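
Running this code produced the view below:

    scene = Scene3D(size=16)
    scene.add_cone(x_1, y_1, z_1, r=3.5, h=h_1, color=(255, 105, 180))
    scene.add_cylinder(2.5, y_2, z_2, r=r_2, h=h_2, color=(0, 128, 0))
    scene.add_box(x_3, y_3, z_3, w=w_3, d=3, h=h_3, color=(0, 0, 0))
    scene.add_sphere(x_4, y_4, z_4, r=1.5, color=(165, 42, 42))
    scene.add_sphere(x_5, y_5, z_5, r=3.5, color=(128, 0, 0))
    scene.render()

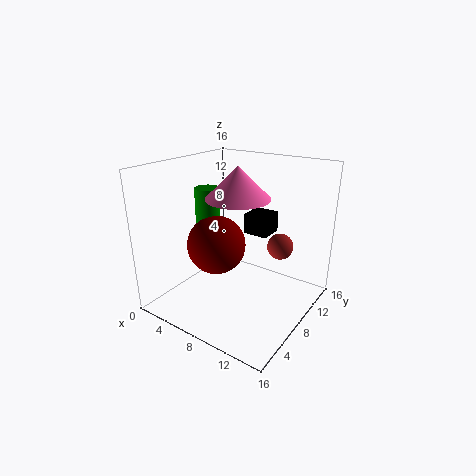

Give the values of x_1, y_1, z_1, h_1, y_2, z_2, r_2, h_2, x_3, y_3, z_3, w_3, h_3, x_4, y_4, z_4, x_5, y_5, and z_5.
x_1 = 8
y_1 = 8
z_1 = 12.5
h_1 = 3.5
y_2 = 9.5
z_2 = 6.5
r_2 = 1.5
h_2 = 6
x_3 = 6.5
y_3 = 11.5
z_3 = 7
w_3 = 3
h_3 = 2.5
x_4 = 11.5
y_4 = 11.5
z_4 = 6.5
x_5 = 4.5
y_5 = 8.5
z_5 = 6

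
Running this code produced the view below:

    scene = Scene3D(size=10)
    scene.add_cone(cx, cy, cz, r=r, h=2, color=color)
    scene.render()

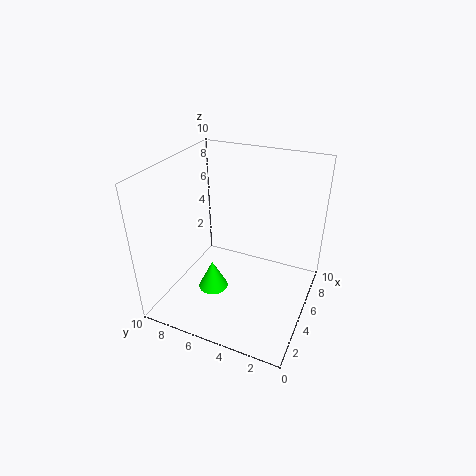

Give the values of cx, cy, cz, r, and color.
cx = 3, cy = 6, cz = 2, r = 1, color = 'lime'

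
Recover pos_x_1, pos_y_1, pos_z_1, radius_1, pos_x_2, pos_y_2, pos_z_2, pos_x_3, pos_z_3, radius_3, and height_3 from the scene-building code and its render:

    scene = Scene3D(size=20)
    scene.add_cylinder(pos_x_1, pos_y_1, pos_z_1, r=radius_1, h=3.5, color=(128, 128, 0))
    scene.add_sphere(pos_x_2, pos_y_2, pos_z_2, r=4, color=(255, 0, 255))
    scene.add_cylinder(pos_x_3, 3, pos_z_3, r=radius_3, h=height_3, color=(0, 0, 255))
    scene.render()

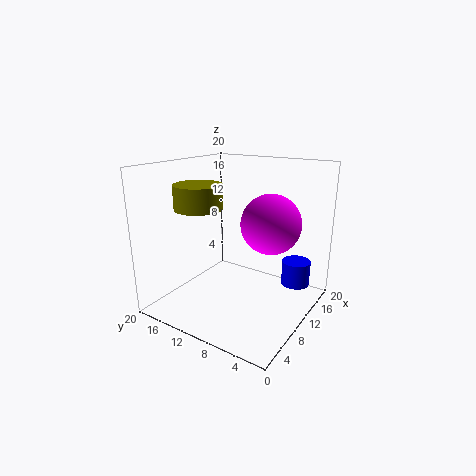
pos_x_1 = 9
pos_y_1 = 16
pos_z_1 = 13.5
radius_1 = 3.5
pos_x_2 = 11
pos_y_2 = 5.5
pos_z_2 = 12.5
pos_x_3 = 14.5
pos_z_3 = 3
radius_3 = 2
height_3 = 3.5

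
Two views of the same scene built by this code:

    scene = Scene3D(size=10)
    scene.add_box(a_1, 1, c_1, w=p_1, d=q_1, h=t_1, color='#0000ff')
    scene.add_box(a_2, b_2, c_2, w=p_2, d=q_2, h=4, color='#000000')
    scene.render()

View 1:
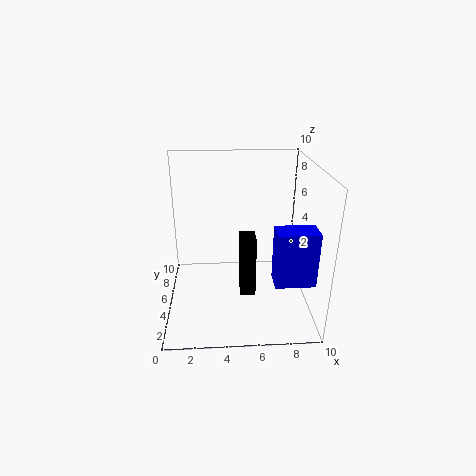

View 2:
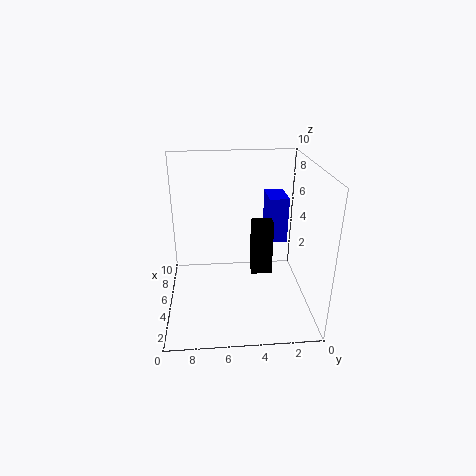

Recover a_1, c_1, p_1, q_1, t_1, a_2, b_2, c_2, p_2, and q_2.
a_1 = 7; c_1 = 3.5; p_1 = 2.5; q_1 = 1.5; t_1 = 3.5; a_2 = 5; b_2 = 2.5; c_2 = 2; p_2 = 1; q_2 = 1.5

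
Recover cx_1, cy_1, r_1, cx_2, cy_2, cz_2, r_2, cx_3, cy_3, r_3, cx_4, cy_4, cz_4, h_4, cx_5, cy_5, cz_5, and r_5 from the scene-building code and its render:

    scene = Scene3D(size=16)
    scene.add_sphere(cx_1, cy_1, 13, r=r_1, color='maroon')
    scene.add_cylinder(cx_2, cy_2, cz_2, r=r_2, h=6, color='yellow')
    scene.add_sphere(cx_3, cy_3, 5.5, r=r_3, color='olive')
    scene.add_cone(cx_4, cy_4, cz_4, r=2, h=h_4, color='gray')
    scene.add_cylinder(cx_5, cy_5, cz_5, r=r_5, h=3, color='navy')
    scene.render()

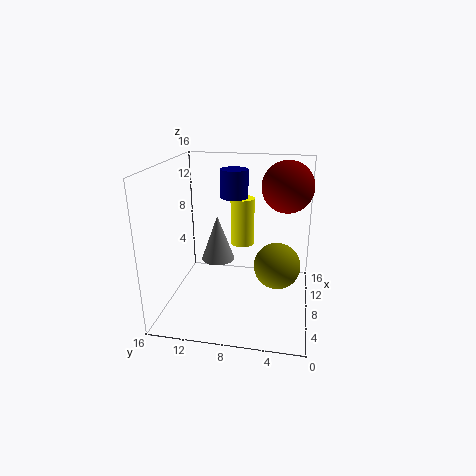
cx_1 = 12; cy_1 = 3; r_1 = 3; cx_2 = 13.5; cy_2 = 8.5; cz_2 = 5; r_2 = 1.5; cx_3 = 7; cy_3 = 3.5; r_3 = 2.5; cx_4 = 10.5; cy_4 = 11; cz_4 = 4; h_4 = 5.5; cx_5 = 8.5; cy_5 = 8.5; cz_5 = 12.5; r_5 = 1.5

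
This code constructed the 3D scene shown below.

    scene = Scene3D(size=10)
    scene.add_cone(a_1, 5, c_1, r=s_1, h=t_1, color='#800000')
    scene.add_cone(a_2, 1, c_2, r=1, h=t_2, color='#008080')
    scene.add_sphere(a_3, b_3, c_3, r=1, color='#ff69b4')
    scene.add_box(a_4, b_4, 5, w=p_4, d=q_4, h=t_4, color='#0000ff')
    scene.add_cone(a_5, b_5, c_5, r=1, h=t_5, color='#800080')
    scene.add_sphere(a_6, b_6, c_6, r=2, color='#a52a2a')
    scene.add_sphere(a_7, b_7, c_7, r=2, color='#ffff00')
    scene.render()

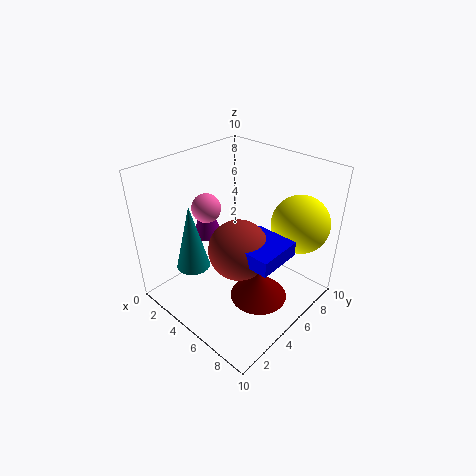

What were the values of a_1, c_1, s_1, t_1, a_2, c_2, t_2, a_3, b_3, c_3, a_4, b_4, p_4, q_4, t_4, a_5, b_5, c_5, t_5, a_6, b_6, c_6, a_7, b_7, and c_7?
a_1 = 7; c_1 = 1; s_1 = 2; t_1 = 2; a_2 = 5; c_2 = 5; t_2 = 4; a_3 = 3; b_3 = 4; c_3 = 7; a_4 = 6; b_4 = 3; p_4 = 3; q_4 = 3; t_4 = 1; a_5 = 3; b_5 = 4; c_5 = 5; t_5 = 3; a_6 = 6; b_6 = 4; c_6 = 5; a_7 = 8; b_7 = 8; c_7 = 6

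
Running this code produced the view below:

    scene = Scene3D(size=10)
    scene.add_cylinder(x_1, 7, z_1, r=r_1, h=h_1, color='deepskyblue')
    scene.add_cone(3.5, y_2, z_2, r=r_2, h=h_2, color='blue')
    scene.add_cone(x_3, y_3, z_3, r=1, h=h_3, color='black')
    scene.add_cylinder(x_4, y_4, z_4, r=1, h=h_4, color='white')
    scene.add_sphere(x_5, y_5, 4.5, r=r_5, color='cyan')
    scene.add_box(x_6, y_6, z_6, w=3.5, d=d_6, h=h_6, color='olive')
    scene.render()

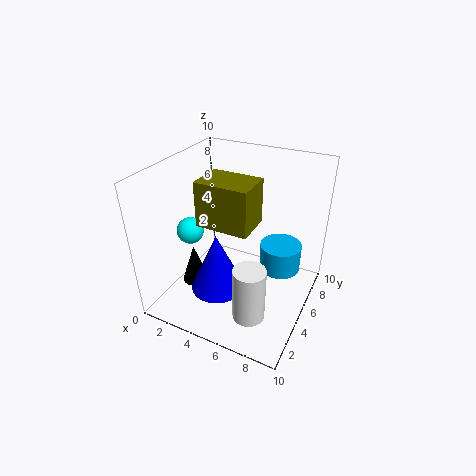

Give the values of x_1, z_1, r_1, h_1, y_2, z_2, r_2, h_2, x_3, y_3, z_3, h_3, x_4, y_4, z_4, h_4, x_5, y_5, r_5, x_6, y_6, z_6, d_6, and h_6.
x_1 = 7.5
z_1 = 2
r_1 = 1.5
h_1 = 2
y_2 = 4.5
z_2 = 0.5
r_2 = 2
h_2 = 4.5
x_3 = 1.5
y_3 = 4.5
z_3 = 0.5
h_3 = 3
x_4 = 7.5
y_4 = 1.5
z_4 = 2
h_4 = 3.5
x_5 = 1
y_5 = 5
r_5 = 1
x_6 = 3
y_6 = 3
z_6 = 6.5
d_6 = 2.5
h_6 = 3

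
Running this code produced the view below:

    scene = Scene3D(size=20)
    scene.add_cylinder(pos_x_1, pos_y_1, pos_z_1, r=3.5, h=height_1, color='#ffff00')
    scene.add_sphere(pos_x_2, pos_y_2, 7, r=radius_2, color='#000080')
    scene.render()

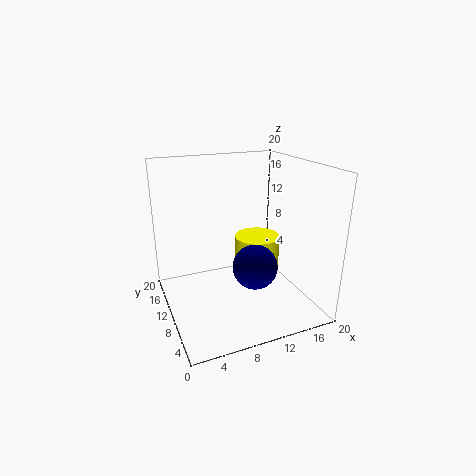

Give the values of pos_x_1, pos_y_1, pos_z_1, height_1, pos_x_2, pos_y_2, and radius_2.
pos_x_1 = 15; pos_y_1 = 14; pos_z_1 = 2.5; height_1 = 5.5; pos_x_2 = 11; pos_y_2 = 6.5; radius_2 = 3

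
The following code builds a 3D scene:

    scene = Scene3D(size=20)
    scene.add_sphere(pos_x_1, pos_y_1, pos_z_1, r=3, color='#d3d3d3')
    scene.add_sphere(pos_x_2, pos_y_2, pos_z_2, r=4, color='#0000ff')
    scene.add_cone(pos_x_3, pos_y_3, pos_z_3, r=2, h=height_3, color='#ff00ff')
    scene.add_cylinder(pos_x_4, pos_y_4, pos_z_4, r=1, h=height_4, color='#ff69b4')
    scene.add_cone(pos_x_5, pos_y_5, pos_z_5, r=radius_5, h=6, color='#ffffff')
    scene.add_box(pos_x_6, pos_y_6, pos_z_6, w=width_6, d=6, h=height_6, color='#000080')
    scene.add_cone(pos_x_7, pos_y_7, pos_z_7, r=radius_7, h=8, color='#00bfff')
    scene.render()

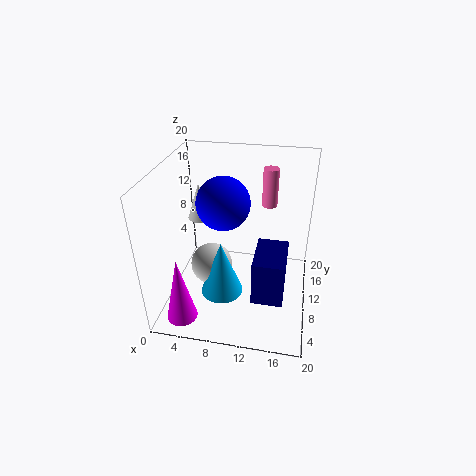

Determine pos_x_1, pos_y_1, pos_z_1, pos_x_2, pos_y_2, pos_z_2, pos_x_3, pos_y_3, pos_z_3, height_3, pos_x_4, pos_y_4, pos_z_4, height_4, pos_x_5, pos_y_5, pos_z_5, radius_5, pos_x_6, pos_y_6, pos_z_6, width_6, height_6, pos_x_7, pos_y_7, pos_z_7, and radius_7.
pos_x_1 = 6
pos_y_1 = 10
pos_z_1 = 5
pos_x_2 = 7
pos_y_2 = 14
pos_z_2 = 13
pos_x_3 = 4
pos_y_3 = 2
pos_z_3 = 2
height_3 = 9
pos_x_4 = 14
pos_y_4 = 11
pos_z_4 = 15
height_4 = 5
pos_x_5 = 2
pos_y_5 = 18
pos_z_5 = 8
radius_5 = 2
pos_x_6 = 13
pos_y_6 = 3
pos_z_6 = 5
width_6 = 4
height_6 = 6
pos_x_7 = 8
pos_y_7 = 8
pos_z_7 = 2
radius_7 = 3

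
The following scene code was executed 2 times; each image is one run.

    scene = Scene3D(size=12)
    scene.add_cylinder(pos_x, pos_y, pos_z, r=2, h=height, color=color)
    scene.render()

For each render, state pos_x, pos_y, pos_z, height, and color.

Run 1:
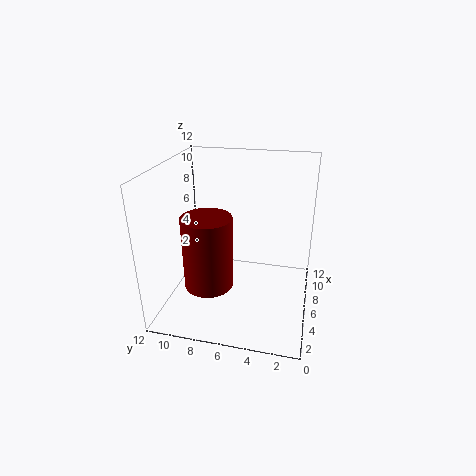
pos_x = 4, pos_y = 8, pos_z = 2.5, height = 6, color = 'maroon'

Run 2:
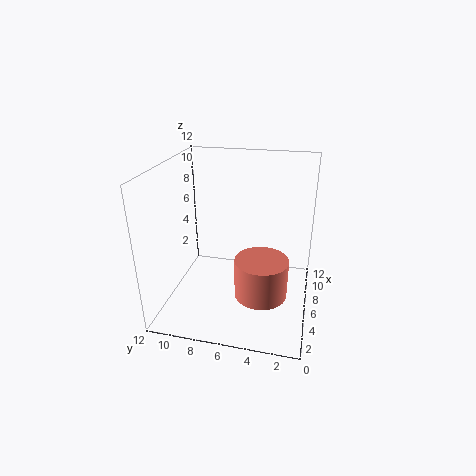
pos_x = 3, pos_y = 3.5, pos_z = 3, height = 3, color = 'salmon'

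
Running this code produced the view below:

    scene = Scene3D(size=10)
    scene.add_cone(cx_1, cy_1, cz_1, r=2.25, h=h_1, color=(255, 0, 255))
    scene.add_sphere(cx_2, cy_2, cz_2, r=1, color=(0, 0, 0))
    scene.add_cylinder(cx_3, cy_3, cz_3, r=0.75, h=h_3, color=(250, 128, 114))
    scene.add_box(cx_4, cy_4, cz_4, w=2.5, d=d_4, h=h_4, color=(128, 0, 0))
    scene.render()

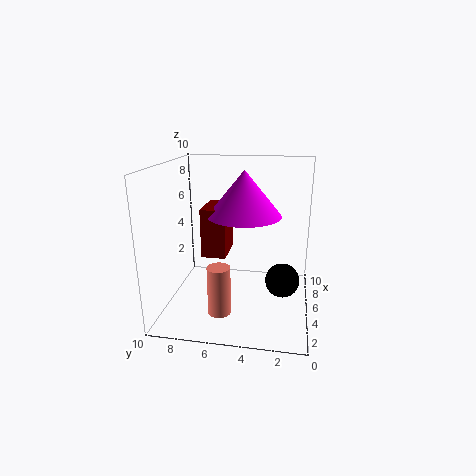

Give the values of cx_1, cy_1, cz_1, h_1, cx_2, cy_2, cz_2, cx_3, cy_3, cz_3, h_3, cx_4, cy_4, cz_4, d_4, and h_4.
cx_1 = 3
cy_1 = 4.25
cz_1 = 7.25
h_1 = 2.75
cx_2 = 1.75
cy_2 = 1.75
cz_2 = 3.75
cx_3 = 2.25
cy_3 = 5.75
cz_3 = 0.75
h_3 = 3.25
cx_4 = 2
cy_4 = 5.25
cz_4 = 4.75
d_4 = 1.5
h_4 = 3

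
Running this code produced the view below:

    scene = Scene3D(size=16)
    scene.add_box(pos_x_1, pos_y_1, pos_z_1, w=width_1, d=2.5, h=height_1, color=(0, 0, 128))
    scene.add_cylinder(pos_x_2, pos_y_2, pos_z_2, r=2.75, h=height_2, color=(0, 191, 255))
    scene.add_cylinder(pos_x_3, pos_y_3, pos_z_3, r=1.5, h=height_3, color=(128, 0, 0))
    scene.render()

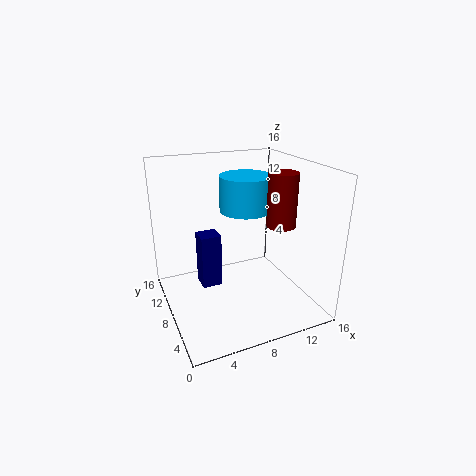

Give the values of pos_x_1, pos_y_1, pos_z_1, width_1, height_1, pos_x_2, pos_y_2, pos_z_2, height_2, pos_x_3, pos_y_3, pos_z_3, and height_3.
pos_x_1 = 4.75; pos_y_1 = 11.25; pos_z_1 = 0.25; width_1 = 2.5; height_1 = 6.75; pos_x_2 = 8.75; pos_y_2 = 7.75; pos_z_2 = 11.25; height_2 = 3.75; pos_x_3 = 11.25; pos_y_3 = 4.5; pos_z_3 = 10.25; height_3 = 5.5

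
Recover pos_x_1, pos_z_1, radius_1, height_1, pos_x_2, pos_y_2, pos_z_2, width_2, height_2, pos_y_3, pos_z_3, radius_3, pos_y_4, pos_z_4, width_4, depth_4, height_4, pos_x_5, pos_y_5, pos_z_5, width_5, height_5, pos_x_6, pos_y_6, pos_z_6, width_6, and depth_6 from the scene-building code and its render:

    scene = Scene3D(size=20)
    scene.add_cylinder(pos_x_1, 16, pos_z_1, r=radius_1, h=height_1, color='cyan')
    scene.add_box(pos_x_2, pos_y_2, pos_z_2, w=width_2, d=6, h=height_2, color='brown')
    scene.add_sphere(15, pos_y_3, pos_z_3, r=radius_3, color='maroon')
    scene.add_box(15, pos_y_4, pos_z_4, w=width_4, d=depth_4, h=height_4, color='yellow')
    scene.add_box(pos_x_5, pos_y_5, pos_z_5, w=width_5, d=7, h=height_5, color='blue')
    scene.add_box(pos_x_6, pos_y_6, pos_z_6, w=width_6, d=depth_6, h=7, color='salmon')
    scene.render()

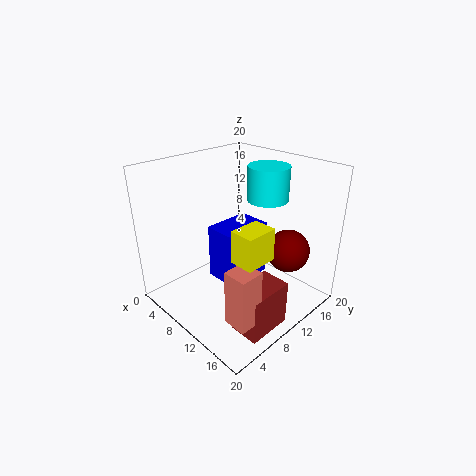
pos_x_1 = 10
pos_z_1 = 14
radius_1 = 3
height_1 = 5
pos_x_2 = 15
pos_y_2 = 4
pos_z_2 = 1
width_2 = 4
height_2 = 6
pos_y_3 = 15
pos_z_3 = 8
radius_3 = 3
pos_y_4 = 4
pos_z_4 = 11
width_4 = 3
depth_4 = 4
height_4 = 4
pos_x_5 = 6
pos_y_5 = 8
pos_z_5 = 3
width_5 = 5
height_5 = 8
pos_x_6 = 16
pos_y_6 = 2
pos_z_6 = 4
width_6 = 3
depth_6 = 3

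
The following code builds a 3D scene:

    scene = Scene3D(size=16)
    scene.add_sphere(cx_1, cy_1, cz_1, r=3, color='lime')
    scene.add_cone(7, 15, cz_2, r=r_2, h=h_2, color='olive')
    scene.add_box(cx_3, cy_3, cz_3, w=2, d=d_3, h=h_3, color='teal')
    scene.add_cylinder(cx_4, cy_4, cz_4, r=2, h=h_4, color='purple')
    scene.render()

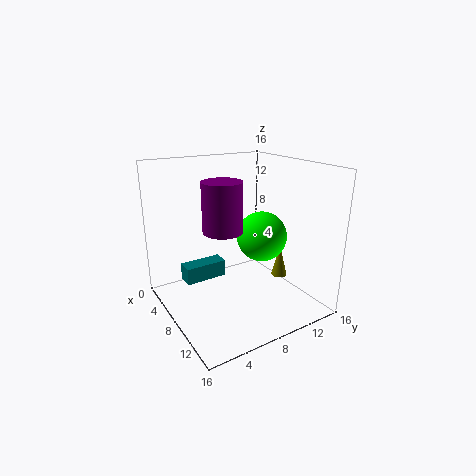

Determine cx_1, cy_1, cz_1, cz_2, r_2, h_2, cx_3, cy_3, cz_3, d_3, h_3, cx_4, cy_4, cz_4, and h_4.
cx_1 = 7, cy_1 = 12, cz_1 = 7, cz_2 = 1, r_2 = 1, h_2 = 4, cx_3 = 3, cy_3 = 3, cz_3 = 2, d_3 = 5, h_3 = 2, cx_4 = 10, cy_4 = 5, cz_4 = 10, h_4 = 5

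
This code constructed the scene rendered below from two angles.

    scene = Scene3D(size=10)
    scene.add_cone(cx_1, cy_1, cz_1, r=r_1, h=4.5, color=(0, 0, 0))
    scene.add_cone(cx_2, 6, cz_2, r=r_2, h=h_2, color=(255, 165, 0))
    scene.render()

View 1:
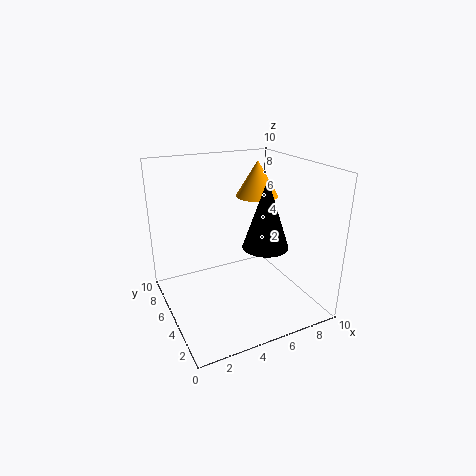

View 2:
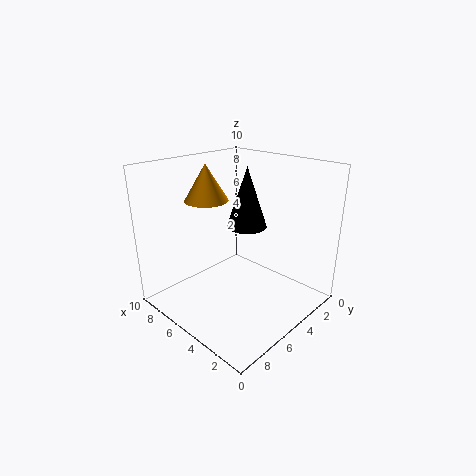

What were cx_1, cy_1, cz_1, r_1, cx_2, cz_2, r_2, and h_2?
cx_1 = 6
cy_1 = 3
cz_1 = 5
r_1 = 1.5
cx_2 = 7
cz_2 = 7.5
r_2 = 1.5
h_2 = 2.5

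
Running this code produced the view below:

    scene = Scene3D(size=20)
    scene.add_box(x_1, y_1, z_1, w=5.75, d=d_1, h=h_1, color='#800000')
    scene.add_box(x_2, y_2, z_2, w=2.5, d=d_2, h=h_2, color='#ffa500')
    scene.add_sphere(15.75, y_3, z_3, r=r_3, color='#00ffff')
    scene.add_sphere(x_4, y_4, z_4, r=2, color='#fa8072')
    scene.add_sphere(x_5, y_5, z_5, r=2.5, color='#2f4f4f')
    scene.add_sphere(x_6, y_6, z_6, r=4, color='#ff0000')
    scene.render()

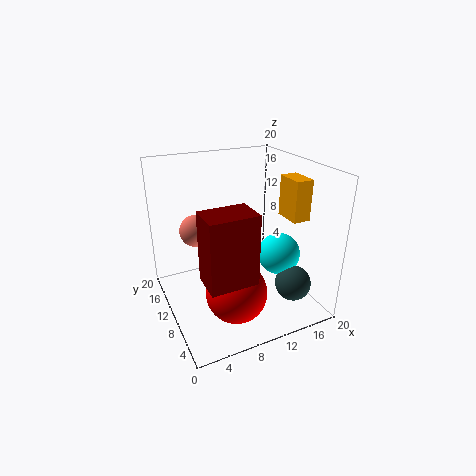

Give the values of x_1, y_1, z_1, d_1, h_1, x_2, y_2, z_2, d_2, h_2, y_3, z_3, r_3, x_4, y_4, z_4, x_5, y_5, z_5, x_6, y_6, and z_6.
x_1 = 2.5; y_1 = 0.75; z_1 = 8.75; d_1 = 4; h_1 = 8.5; x_2 = 16.75; y_2 = 6.5; z_2 = 12.25; d_2 = 4; h_2 = 5.75; y_3 = 8.25; z_3 = 7; r_3 = 3; x_4 = 3.75; y_4 = 9.25; z_4 = 12.75; x_5 = 16.25; y_5 = 5; z_5 = 3.75; x_6 = 7.5; y_6 = 5.25; z_6 = 4.75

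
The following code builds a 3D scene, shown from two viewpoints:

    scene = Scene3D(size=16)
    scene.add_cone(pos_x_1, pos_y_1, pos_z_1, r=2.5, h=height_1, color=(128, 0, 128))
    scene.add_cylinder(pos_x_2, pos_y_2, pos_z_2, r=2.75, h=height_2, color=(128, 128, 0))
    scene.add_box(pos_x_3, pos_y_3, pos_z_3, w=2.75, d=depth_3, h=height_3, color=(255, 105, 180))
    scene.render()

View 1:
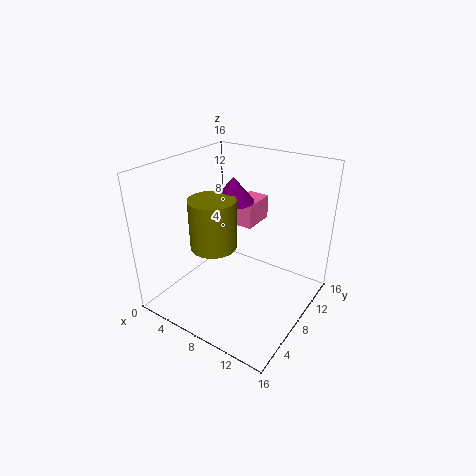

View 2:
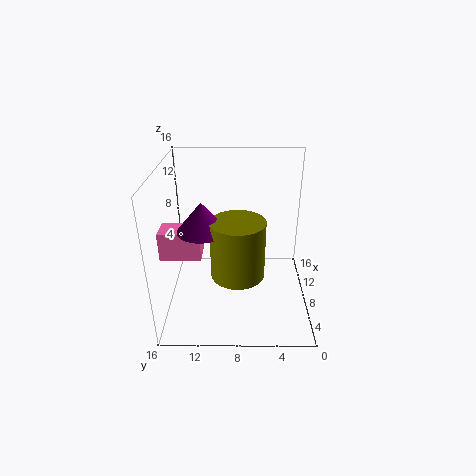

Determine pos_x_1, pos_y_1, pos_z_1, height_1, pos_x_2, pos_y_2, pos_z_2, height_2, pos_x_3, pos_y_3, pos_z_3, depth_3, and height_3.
pos_x_1 = 5; pos_y_1 = 11.5; pos_z_1 = 10.5; height_1 = 3; pos_x_2 = 4.5; pos_y_2 = 8; pos_z_2 = 5.75; height_2 = 6; pos_x_3 = 4.5; pos_y_3 = 11.75; pos_z_3 = 7.25; depth_3 = 4.25; height_3 = 3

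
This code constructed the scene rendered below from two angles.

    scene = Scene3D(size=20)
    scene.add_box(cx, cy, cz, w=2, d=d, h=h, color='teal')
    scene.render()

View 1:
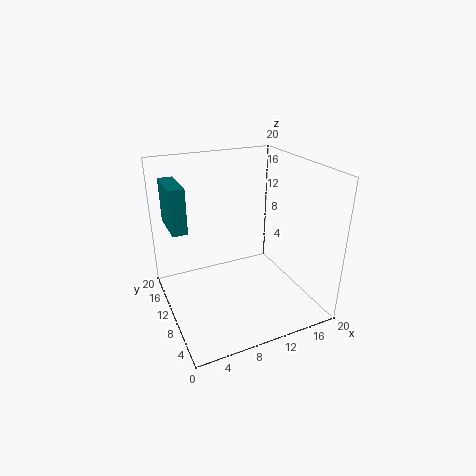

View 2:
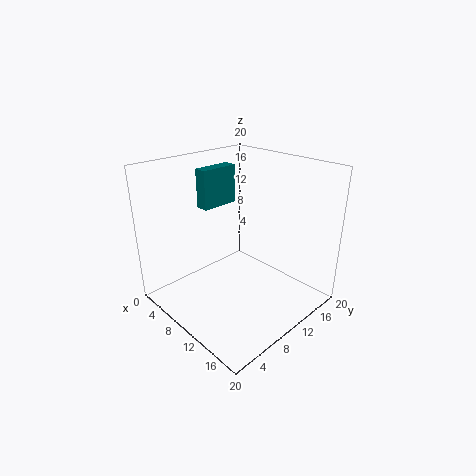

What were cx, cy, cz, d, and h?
cx = 1, cy = 10, cz = 12, d = 6, h = 6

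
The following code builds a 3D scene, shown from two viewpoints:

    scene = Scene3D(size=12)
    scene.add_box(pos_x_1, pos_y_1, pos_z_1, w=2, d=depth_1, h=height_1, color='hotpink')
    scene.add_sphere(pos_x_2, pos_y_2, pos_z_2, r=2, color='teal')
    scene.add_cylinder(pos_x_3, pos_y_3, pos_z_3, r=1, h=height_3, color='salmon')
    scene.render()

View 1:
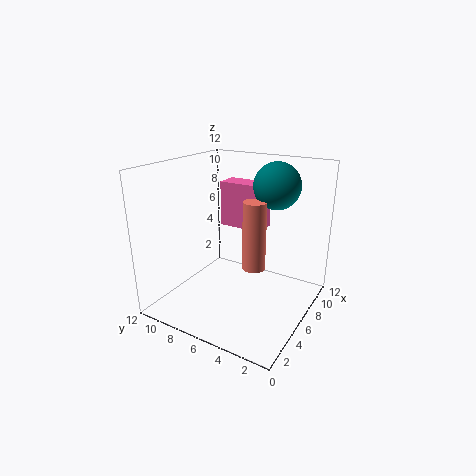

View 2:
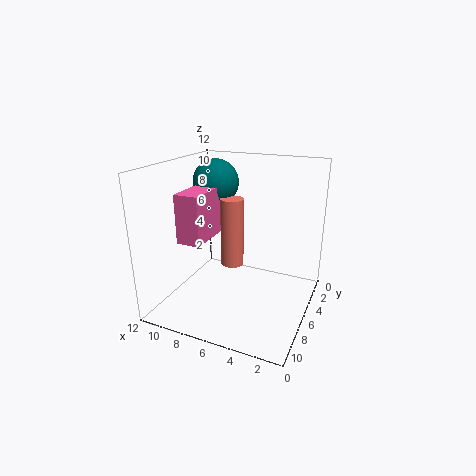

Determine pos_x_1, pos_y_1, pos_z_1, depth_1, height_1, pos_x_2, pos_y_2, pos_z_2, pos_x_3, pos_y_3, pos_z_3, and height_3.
pos_x_1 = 8; pos_y_1 = 5; pos_z_1 = 6; depth_1 = 4; height_1 = 4; pos_x_2 = 9; pos_y_2 = 4; pos_z_2 = 10; pos_x_3 = 7; pos_y_3 = 5; pos_z_3 = 3; height_3 = 6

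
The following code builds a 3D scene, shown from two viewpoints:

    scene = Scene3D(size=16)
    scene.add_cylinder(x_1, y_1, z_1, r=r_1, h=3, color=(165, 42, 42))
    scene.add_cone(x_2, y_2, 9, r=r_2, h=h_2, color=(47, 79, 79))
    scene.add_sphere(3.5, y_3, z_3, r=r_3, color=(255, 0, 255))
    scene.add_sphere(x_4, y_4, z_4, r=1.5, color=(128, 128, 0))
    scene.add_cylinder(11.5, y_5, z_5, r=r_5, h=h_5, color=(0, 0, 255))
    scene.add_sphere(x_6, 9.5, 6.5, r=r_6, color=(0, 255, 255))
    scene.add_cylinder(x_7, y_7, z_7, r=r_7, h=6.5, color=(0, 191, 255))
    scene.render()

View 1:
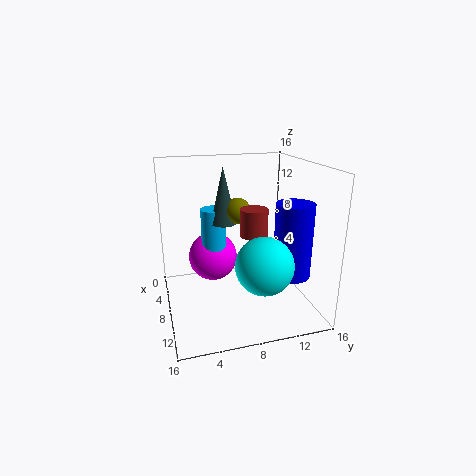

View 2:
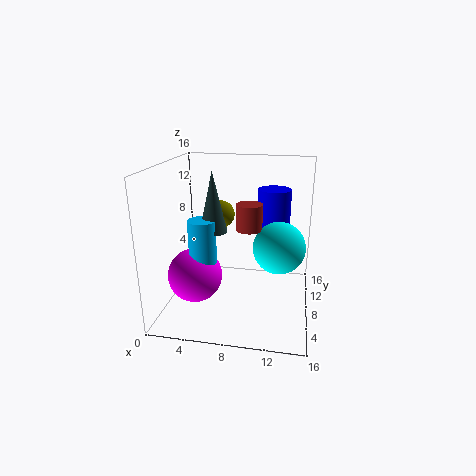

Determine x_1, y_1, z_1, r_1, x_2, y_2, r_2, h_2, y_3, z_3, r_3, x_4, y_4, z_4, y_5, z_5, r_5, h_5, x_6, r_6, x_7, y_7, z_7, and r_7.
x_1 = 9
y_1 = 9.5
z_1 = 8.5
r_1 = 1.5
x_2 = 5.5
y_2 = 7
r_2 = 1.5
h_2 = 6.5
y_3 = 6
z_3 = 4
r_3 = 3
x_4 = 6
y_4 = 8.5
z_4 = 10.5
y_5 = 13
z_5 = 4.5
r_5 = 2
h_5 = 8
x_6 = 12.5
r_6 = 3
x_7 = 4.5
y_7 = 6
z_7 = 4
r_7 = 1.5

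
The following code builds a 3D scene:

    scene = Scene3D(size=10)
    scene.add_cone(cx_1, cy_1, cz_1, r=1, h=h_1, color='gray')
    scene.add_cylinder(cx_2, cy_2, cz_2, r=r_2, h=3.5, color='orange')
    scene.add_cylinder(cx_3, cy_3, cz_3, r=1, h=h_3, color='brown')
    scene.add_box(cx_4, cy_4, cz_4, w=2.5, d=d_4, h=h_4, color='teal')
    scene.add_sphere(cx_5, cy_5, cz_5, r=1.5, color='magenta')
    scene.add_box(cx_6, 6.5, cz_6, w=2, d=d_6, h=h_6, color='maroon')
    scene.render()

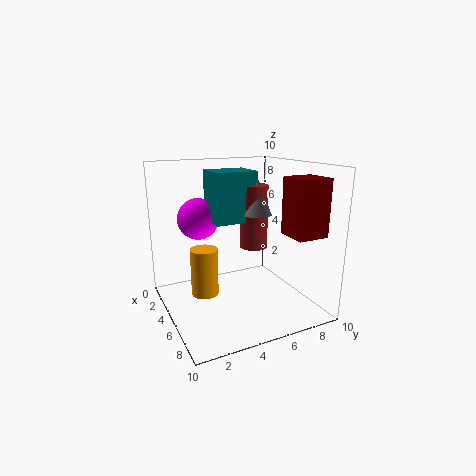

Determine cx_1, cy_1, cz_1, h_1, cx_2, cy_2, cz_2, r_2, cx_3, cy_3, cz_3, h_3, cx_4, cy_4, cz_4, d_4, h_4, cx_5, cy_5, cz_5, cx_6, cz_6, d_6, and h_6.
cx_1 = 5
cy_1 = 6.5
cz_1 = 6.5
h_1 = 2.5
cx_2 = 3.5
cy_2 = 3
cz_2 = 0.5
r_2 = 1
cx_3 = 4.5
cy_3 = 6.5
cz_3 = 4
h_3 = 4.5
cx_4 = 2.5
cy_4 = 3.5
cz_4 = 6
d_4 = 3
h_4 = 3.5
cx_5 = 2.5
cy_5 = 3
cz_5 = 6
cx_6 = 8
cz_6 = 6
d_6 = 2
h_6 = 3.5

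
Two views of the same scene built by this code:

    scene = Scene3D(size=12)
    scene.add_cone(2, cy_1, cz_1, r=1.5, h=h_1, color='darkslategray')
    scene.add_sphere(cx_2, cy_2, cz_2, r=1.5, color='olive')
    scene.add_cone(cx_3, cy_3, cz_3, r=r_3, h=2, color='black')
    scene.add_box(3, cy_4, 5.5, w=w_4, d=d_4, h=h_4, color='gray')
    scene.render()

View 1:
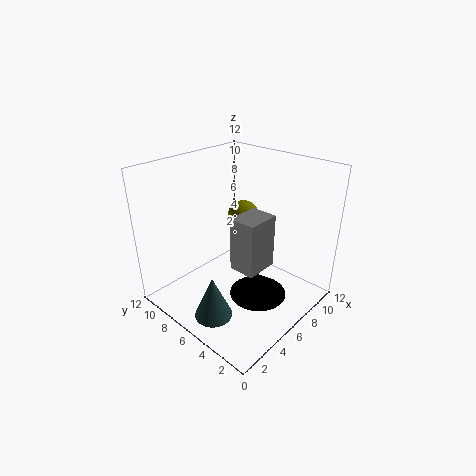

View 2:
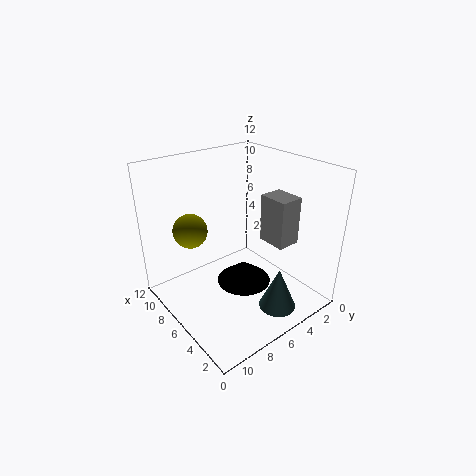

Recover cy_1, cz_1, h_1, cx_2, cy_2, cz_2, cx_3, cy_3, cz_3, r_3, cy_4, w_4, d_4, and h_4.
cy_1 = 5
cz_1 = 1
h_1 = 3.5
cx_2 = 9.5
cy_2 = 8.5
cz_2 = 6
cx_3 = 7
cy_3 = 4.5
cz_3 = 0.5
r_3 = 2.5
cy_4 = 2
w_4 = 2.5
d_4 = 2
h_4 = 4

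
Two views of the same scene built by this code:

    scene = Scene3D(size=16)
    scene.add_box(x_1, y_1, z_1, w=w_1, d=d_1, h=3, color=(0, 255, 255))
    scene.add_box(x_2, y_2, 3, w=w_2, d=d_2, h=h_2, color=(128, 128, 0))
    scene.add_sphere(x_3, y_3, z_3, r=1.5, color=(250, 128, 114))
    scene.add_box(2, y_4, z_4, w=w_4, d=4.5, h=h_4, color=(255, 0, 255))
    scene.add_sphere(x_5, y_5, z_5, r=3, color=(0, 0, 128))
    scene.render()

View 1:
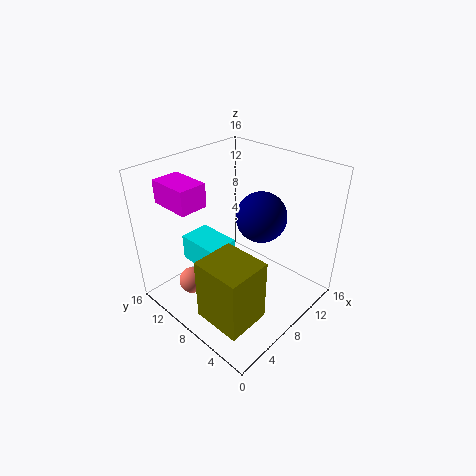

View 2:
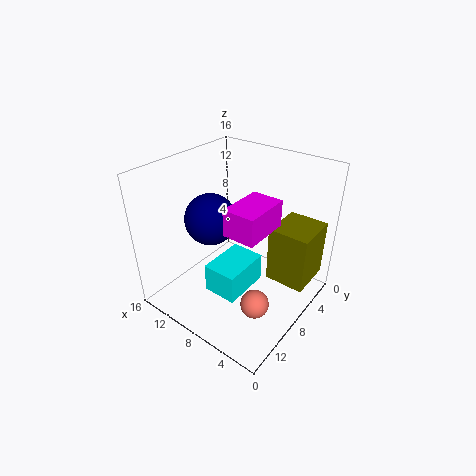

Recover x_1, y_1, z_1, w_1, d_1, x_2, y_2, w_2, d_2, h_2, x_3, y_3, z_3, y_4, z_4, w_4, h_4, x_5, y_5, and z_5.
x_1 = 4.5
y_1 = 8.5
z_1 = 4.5
w_1 = 3.5
d_1 = 5
x_2 = 0.5
y_2 = 1.5
w_2 = 4.5
d_2 = 5
h_2 = 6.5
x_3 = 3.5
y_3 = 11
z_3 = 3
y_4 = 9.5
z_4 = 12.5
w_4 = 3
h_4 = 2.5
x_5 = 12
y_5 = 8
z_5 = 9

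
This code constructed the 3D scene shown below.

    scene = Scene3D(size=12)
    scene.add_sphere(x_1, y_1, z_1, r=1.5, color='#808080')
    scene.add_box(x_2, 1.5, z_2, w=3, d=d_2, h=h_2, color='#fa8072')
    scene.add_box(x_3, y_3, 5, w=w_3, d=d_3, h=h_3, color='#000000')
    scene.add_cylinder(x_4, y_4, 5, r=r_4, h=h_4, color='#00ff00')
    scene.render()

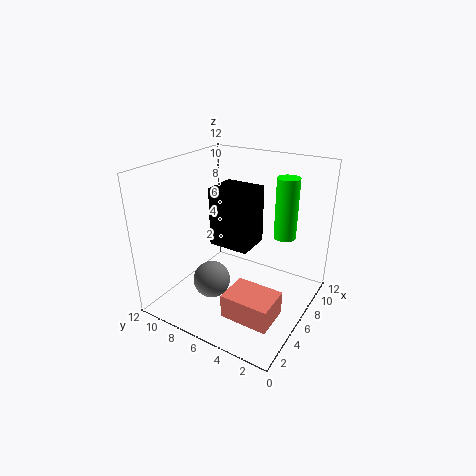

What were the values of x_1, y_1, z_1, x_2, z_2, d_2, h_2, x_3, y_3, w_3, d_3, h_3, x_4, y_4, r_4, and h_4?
x_1 = 3.5
y_1 = 7
z_1 = 3
x_2 = 2.5
z_2 = 0.5
d_2 = 4
h_2 = 2
x_3 = 5.5
y_3 = 5
w_3 = 3
d_3 = 3.5
h_3 = 5
x_4 = 10
y_4 = 3.5
r_4 = 1
h_4 = 5.5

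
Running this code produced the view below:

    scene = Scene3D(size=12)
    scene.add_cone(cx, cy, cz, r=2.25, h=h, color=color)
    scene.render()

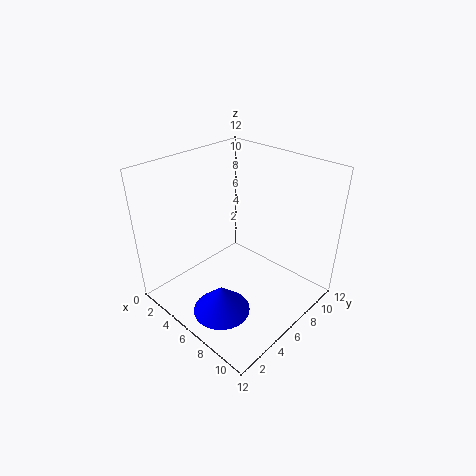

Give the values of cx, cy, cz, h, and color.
cx = 7.5
cy = 2.5
cz = 1.5
h = 2.25
color = 'blue'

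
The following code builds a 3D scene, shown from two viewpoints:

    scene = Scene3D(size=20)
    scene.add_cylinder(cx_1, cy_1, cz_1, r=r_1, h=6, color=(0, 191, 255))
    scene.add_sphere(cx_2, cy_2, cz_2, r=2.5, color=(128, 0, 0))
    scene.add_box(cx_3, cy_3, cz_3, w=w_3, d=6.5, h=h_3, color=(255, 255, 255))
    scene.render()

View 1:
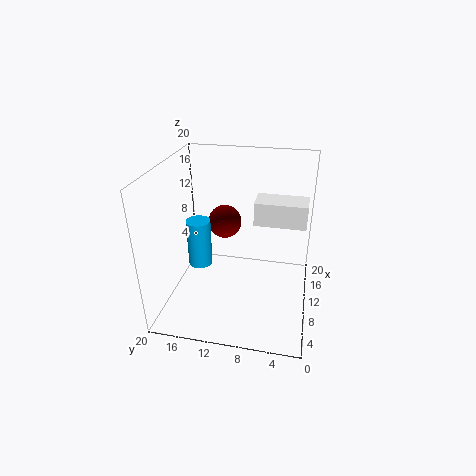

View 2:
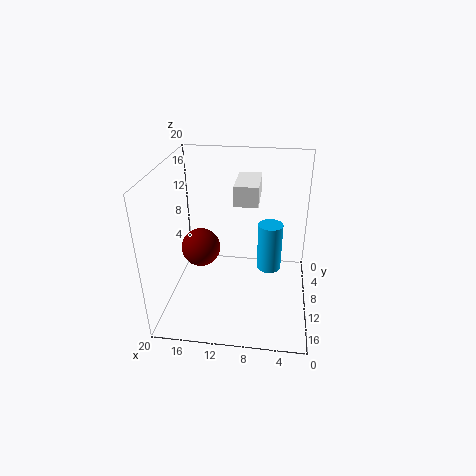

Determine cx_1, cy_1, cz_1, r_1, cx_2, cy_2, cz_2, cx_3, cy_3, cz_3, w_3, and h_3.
cx_1 = 5.5, cy_1 = 14, cz_1 = 8.5, r_1 = 1.5, cx_2 = 14.5, cy_2 = 13, cz_2 = 10, cx_3 = 7.5, cy_3 = 1, cz_3 = 13.5, w_3 = 3.5, h_3 = 3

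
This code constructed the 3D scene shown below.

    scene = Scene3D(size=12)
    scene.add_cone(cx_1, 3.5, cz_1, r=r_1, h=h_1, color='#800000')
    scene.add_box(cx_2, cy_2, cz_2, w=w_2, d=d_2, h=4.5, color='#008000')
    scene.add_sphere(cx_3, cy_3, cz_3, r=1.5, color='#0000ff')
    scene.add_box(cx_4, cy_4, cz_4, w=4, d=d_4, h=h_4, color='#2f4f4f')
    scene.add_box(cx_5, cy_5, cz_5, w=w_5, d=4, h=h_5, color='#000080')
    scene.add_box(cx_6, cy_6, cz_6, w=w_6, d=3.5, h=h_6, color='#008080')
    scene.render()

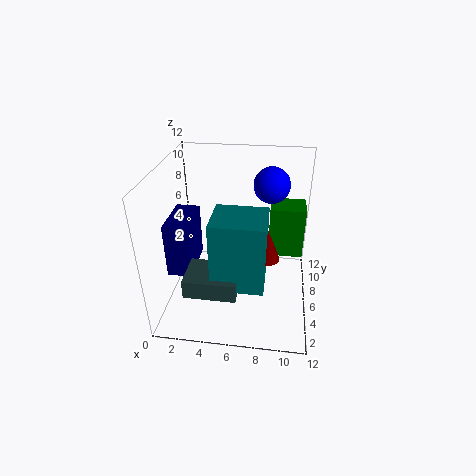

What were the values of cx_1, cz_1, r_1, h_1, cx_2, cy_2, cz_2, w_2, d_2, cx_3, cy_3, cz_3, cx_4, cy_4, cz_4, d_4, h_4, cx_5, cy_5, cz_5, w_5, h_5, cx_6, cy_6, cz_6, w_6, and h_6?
cx_1 = 8.5
cz_1 = 6
r_1 = 1
h_1 = 2.5
cx_2 = 8.5
cy_2 = 7.5
cz_2 = 3.5
w_2 = 3
d_2 = 2.5
cx_3 = 8.5
cy_3 = 8
cz_3 = 10
cx_4 = 2.5
cy_4 = 1
cz_4 = 3.5
d_4 = 3
h_4 = 1.5
cx_5 = 0.5
cy_5 = 3.5
cz_5 = 3.5
w_5 = 2
h_5 = 4.5
cx_6 = 4.5
cy_6 = 1.5
cz_6 = 4
w_6 = 4
h_6 = 5.5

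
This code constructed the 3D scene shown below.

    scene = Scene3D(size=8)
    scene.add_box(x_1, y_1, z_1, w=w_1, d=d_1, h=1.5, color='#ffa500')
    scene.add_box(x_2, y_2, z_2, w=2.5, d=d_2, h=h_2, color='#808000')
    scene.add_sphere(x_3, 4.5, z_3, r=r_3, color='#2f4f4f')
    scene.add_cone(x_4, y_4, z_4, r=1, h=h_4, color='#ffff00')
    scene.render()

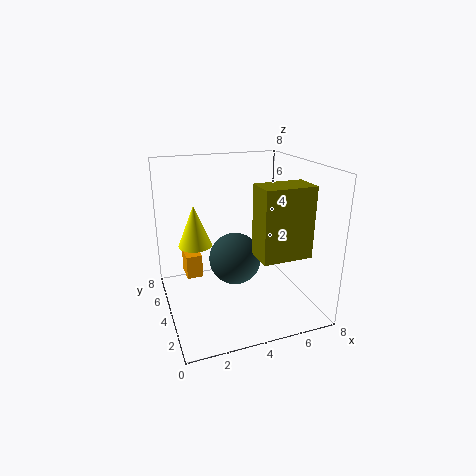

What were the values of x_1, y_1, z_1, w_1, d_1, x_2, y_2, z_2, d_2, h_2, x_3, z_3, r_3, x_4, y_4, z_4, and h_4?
x_1 = 1.5
y_1 = 6.5
z_1 = 0.5
w_1 = 1
d_1 = 1.5
x_2 = 4
y_2 = 0.5
z_2 = 4
d_2 = 1.5
h_2 = 3.5
x_3 = 4
z_3 = 2.5
r_3 = 1.5
x_4 = 2
y_4 = 6
z_4 = 3
h_4 = 2.5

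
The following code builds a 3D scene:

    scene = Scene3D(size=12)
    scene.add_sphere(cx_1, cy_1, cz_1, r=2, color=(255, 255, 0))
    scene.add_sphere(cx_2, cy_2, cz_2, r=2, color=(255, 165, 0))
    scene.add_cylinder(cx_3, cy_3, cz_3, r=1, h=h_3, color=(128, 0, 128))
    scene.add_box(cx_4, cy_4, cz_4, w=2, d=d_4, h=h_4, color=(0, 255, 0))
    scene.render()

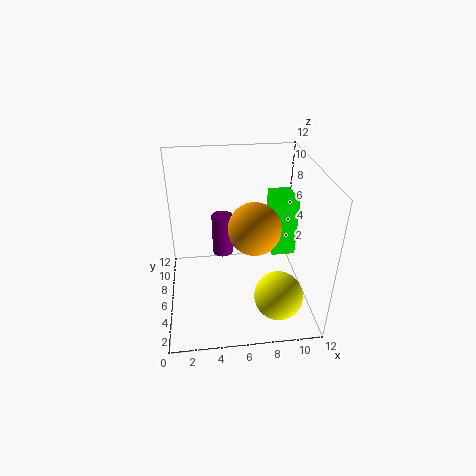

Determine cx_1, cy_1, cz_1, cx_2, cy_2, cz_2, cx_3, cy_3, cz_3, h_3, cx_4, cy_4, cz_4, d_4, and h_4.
cx_1 = 9, cy_1 = 3, cz_1 = 2, cx_2 = 7, cy_2 = 4, cz_2 = 8, cx_3 = 5, cy_3 = 10, cz_3 = 2, h_3 = 4, cx_4 = 9, cy_4 = 6, cz_4 = 4, d_4 = 3, h_4 = 5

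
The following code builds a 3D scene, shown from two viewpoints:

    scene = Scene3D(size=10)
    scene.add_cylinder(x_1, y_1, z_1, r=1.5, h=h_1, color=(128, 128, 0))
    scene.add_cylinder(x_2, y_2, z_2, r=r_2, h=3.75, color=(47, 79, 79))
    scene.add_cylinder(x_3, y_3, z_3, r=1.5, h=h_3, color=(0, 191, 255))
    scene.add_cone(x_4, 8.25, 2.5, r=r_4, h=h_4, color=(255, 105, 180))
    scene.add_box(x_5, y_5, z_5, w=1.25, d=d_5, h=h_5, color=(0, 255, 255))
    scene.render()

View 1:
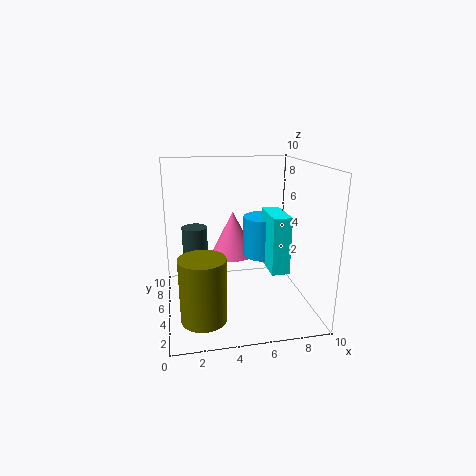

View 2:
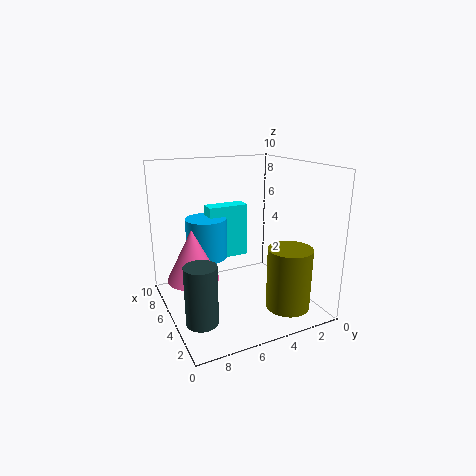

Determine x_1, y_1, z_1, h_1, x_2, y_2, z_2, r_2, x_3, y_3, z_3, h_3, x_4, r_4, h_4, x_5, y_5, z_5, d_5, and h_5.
x_1 = 2.25
y_1 = 2.5
z_1 = 0.5
h_1 = 4.25
x_2 = 2.25
y_2 = 8.75
z_2 = 1
r_2 = 1
x_3 = 7.25
y_3 = 6.5
z_3 = 3
h_3 = 3
x_4 = 5.25
r_4 = 1.75
h_4 = 3.5
x_5 = 7
y_5 = 3.25
z_5 = 2.75
d_5 = 3
h_5 = 4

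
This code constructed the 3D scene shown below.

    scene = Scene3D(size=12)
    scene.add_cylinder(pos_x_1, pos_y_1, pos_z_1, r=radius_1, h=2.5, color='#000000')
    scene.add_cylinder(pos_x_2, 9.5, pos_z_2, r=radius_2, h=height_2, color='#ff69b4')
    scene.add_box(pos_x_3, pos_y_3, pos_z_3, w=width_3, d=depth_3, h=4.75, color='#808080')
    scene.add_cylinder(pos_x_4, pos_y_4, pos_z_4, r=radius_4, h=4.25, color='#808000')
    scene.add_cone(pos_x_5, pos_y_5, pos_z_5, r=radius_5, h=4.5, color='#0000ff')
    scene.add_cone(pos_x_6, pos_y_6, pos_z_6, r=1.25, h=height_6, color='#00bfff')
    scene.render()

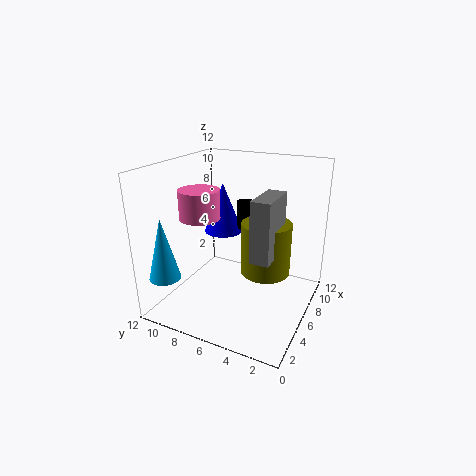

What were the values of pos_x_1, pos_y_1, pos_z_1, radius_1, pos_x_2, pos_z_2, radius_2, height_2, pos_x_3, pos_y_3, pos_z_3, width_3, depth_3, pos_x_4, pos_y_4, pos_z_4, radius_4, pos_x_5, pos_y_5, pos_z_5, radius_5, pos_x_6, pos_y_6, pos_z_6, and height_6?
pos_x_1 = 9, pos_y_1 = 6.75, pos_z_1 = 5.75, radius_1 = 0.75, pos_x_2 = 5.75, pos_z_2 = 7.25, radius_2 = 1.75, height_2 = 2.5, pos_x_3 = 3.25, pos_y_3 = 2.25, pos_z_3 = 5.5, width_3 = 3.5, depth_3 = 1.5, pos_x_4 = 6, pos_y_4 = 3.5, pos_z_4 = 3.5, radius_4 = 2, pos_x_5 = 8.5, pos_y_5 = 8.75, pos_z_5 = 5.25, radius_5 = 1.75, pos_x_6 = 1.5, pos_y_6 = 10.25, pos_z_6 = 3.5, height_6 = 5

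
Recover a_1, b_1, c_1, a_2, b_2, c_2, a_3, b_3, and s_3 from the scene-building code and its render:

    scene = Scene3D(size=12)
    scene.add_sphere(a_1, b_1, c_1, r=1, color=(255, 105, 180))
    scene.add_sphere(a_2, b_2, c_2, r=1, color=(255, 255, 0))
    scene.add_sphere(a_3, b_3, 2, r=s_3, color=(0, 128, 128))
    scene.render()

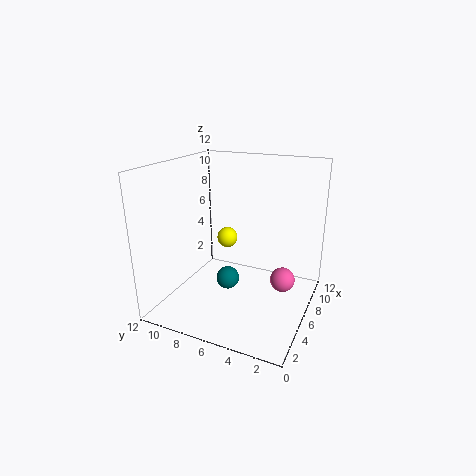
a_1 = 6, b_1 = 2, c_1 = 3, a_2 = 10, b_2 = 9, c_2 = 4, a_3 = 6, b_3 = 7, s_3 = 1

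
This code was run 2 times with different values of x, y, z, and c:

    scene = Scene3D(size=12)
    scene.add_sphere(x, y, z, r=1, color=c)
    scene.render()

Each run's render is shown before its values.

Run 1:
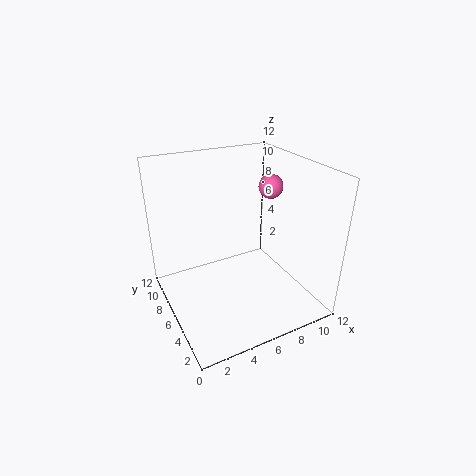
x = 9
y = 6
z = 10
c = 'hotpink'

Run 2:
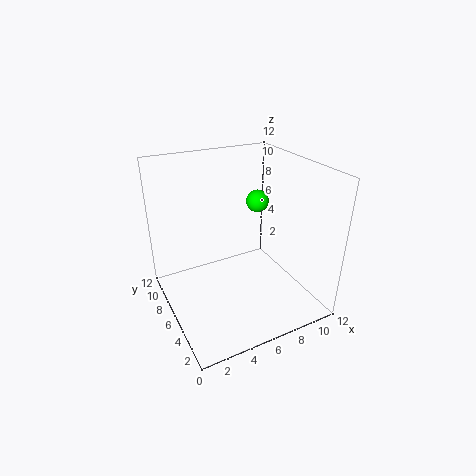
x = 9
y = 8
z = 8
c = 'lime'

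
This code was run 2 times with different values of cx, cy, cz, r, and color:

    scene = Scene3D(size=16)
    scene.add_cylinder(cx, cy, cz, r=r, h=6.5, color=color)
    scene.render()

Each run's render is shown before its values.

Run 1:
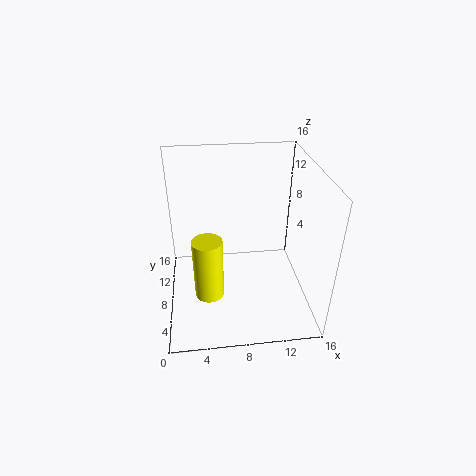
cx = 4.5; cy = 4; cz = 4; r = 1.5; color = 'yellow'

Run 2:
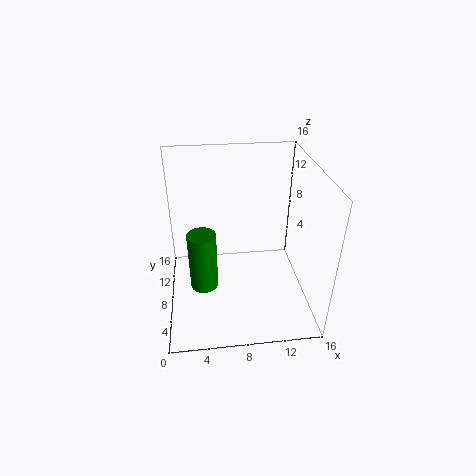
cx = 4; cy = 6; cz = 3.5; r = 1.5; color = 'green'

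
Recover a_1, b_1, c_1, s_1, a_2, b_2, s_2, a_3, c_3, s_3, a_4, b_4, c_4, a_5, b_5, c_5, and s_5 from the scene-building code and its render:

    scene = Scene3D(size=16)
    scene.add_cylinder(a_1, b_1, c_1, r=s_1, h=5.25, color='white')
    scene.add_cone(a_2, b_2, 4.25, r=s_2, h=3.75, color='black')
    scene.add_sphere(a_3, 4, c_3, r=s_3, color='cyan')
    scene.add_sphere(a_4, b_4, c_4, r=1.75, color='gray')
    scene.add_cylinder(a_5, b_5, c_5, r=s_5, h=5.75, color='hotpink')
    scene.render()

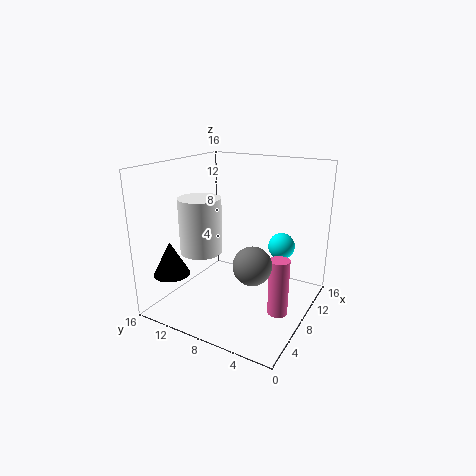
a_1 = 2.25; b_1 = 8.75; c_1 = 8.5; s_1 = 2; a_2 = 3.25; b_2 = 13.75; s_2 = 2; a_3 = 11; c_3 = 6.75; s_3 = 1.5; a_4 = 2.25; b_4 = 3.25; c_4 = 8.25; a_5 = 5; b_5 = 1.75; c_5 = 2.25; s_5 = 1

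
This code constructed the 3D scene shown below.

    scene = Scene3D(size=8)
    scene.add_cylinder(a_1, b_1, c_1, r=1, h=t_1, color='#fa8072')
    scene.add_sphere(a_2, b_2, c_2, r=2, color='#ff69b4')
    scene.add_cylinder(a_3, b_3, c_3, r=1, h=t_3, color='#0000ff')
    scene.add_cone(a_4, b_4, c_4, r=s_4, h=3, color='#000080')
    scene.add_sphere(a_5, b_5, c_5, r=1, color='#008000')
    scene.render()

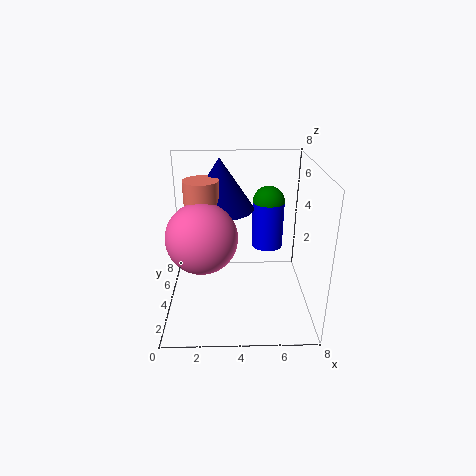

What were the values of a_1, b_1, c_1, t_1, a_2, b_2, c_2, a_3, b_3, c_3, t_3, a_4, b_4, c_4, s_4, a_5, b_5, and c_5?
a_1 = 2; b_1 = 5; c_1 = 3; t_1 = 4; a_2 = 2; b_2 = 4; c_2 = 4; a_3 = 6; b_3 = 7; c_3 = 2; t_3 = 3; a_4 = 3; b_4 = 6; c_4 = 5; s_4 = 2; a_5 = 6; b_5 = 7; c_5 = 5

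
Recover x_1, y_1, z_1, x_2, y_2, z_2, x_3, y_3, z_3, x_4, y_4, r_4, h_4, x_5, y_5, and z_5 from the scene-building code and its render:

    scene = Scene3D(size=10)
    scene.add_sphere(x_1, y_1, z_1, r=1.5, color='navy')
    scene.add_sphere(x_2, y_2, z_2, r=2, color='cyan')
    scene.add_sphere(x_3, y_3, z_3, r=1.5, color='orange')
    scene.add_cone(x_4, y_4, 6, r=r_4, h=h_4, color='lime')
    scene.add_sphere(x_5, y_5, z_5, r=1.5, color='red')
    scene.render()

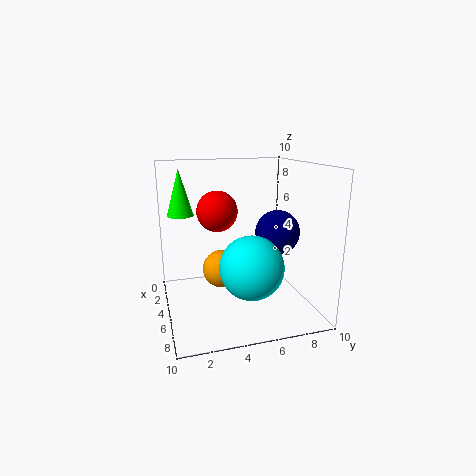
x_1 = 6, y_1 = 7.5, z_1 = 5.5, x_2 = 8, y_2 = 5, z_2 = 4, x_3 = 2, y_3 = 4.5, z_3 = 1.5, x_4 = 1.5, y_4 = 1.5, r_4 = 1, h_4 = 3.5, x_5 = 3, y_5 = 4, z_5 = 6.5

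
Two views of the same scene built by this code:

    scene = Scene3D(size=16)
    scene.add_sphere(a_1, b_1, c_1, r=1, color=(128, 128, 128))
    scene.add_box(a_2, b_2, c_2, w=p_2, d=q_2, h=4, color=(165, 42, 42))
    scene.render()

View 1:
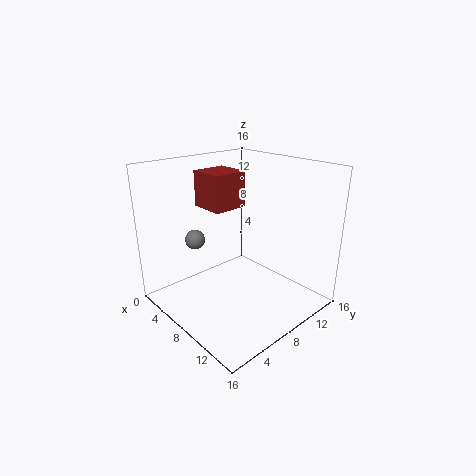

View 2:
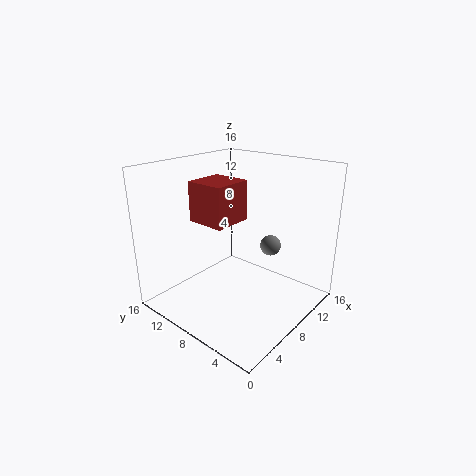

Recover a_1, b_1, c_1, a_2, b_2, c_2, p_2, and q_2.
a_1 = 7, b_1 = 3, c_1 = 9, a_2 = 3, b_2 = 6, c_2 = 11, p_2 = 4, q_2 = 4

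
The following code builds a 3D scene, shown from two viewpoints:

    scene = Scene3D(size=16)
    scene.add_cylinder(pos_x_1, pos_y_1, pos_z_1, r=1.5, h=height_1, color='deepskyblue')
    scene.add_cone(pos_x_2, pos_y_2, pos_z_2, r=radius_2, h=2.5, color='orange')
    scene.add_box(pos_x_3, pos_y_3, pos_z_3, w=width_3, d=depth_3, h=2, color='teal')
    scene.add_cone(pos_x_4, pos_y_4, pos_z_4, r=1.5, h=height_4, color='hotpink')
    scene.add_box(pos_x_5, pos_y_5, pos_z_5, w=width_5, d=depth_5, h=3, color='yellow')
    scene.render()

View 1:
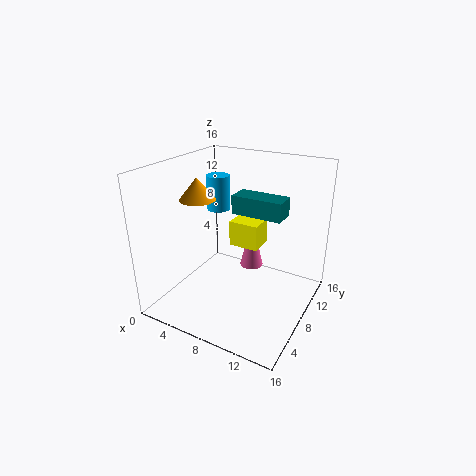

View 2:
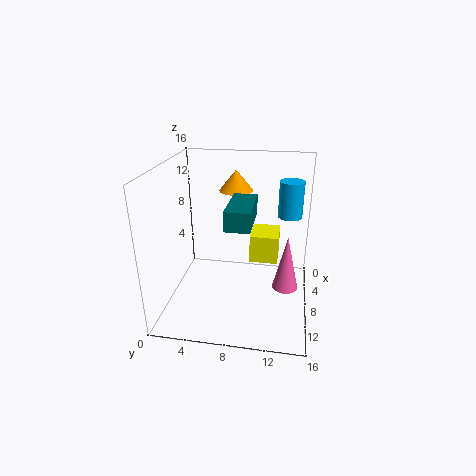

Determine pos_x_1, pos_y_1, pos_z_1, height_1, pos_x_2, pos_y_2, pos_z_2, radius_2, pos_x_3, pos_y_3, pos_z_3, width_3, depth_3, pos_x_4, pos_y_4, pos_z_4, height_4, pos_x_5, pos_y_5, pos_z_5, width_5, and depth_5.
pos_x_1 = 2, pos_y_1 = 13.5, pos_z_1 = 8.5, height_1 = 4.5, pos_x_2 = 3.5, pos_y_2 = 7, pos_z_2 = 12, radius_2 = 2, pos_x_3 = 7.5, pos_y_3 = 7.5, pos_z_3 = 11, width_3 = 5.5, depth_3 = 2.5, pos_x_4 = 7, pos_y_4 = 13.5, pos_z_4 = 1.5, height_4 = 6.5, pos_x_5 = 6, pos_y_5 = 9.5, pos_z_5 = 6, width_5 = 3.5, depth_5 = 3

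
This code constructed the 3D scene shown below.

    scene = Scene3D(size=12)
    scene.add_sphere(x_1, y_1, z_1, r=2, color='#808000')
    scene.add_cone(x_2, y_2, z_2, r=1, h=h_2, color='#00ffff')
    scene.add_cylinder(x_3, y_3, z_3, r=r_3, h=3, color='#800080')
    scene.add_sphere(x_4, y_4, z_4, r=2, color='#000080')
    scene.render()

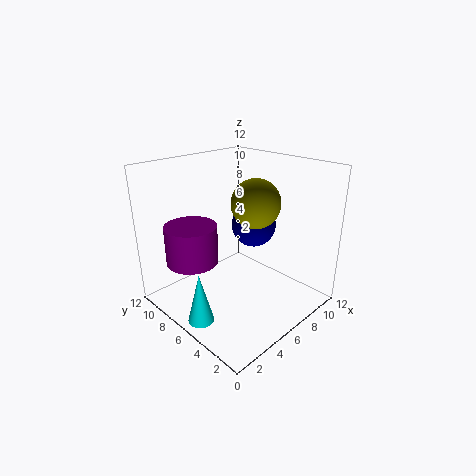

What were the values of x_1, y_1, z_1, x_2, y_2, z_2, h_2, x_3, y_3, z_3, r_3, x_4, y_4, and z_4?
x_1 = 7, y_1 = 5, z_1 = 9, x_2 = 1, y_2 = 5, z_2 = 1, h_2 = 4, x_3 = 2, y_3 = 7, z_3 = 5, r_3 = 2, x_4 = 9, y_4 = 7, z_4 = 6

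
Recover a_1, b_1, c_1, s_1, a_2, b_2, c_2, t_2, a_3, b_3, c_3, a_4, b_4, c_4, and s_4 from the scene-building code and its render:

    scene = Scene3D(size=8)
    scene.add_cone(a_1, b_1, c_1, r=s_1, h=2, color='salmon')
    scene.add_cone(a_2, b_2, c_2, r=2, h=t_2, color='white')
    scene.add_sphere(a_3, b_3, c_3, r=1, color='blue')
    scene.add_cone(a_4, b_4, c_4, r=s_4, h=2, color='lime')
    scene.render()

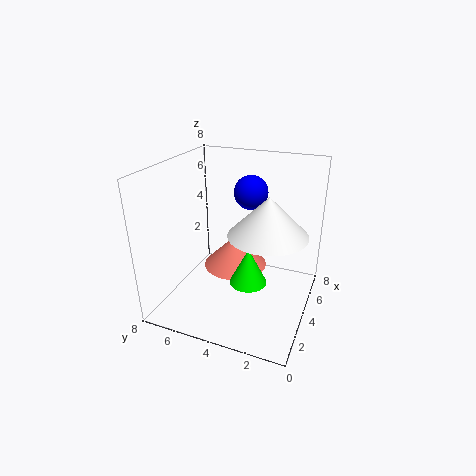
a_1 = 6; b_1 = 5; c_1 = 1; s_1 = 2; a_2 = 3; b_2 = 2; c_2 = 5; t_2 = 2; a_3 = 6; b_3 = 4; c_3 = 6; a_4 = 3; b_4 = 3; c_4 = 2; s_4 = 1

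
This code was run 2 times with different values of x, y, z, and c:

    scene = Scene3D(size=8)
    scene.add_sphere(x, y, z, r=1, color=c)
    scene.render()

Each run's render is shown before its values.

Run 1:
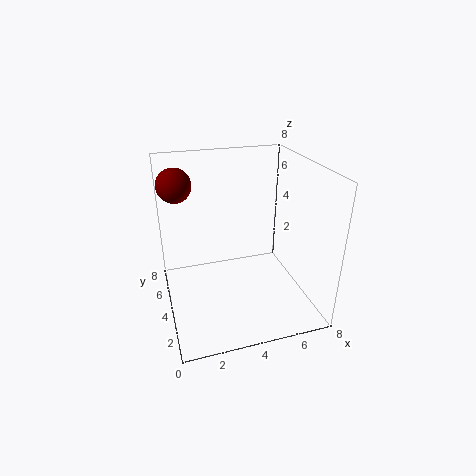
x = 1; y = 6.5; z = 6.5; c = 'maroon'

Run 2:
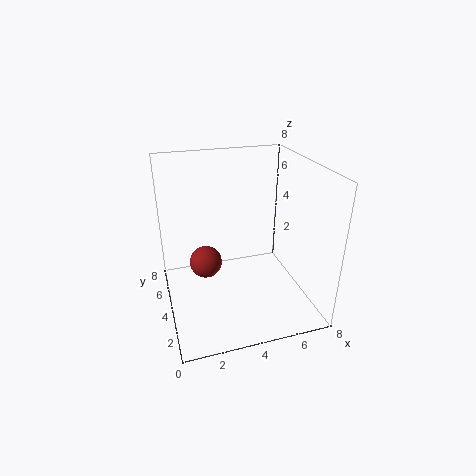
x = 2.5; y = 6; z = 1.5; c = 'brown'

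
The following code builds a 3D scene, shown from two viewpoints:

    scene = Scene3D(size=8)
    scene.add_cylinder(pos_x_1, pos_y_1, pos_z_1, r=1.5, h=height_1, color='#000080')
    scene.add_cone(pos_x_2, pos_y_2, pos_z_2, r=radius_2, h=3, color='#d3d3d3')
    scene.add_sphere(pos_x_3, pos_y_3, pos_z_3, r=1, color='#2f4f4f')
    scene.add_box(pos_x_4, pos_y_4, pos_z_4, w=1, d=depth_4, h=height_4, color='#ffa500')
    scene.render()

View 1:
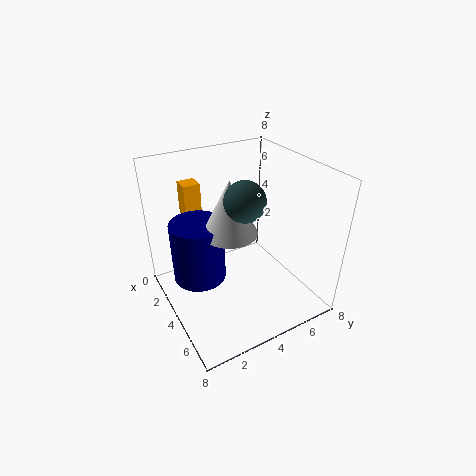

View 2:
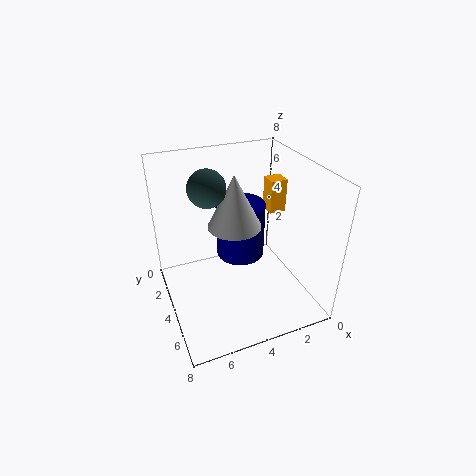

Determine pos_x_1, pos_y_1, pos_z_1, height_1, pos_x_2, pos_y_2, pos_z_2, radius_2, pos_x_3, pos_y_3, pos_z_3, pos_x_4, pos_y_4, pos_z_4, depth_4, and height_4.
pos_x_1 = 3, pos_y_1 = 2, pos_z_1 = 1.5, height_1 = 3.5, pos_x_2 = 4, pos_y_2 = 3.5, pos_z_2 = 4.5, radius_2 = 1.5, pos_x_3 = 5.5, pos_y_3 = 3.5, pos_z_3 = 7, pos_x_4 = 0.5, pos_y_4 = 2, pos_z_4 = 4.5, depth_4 = 1, height_4 = 2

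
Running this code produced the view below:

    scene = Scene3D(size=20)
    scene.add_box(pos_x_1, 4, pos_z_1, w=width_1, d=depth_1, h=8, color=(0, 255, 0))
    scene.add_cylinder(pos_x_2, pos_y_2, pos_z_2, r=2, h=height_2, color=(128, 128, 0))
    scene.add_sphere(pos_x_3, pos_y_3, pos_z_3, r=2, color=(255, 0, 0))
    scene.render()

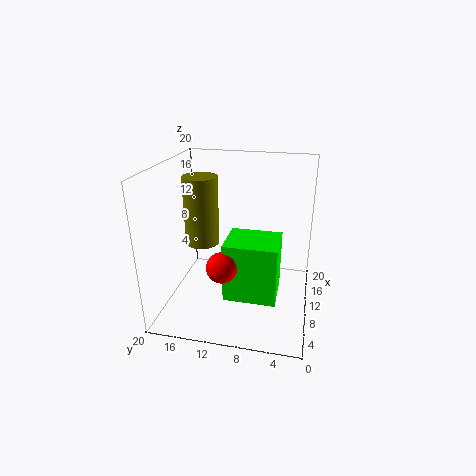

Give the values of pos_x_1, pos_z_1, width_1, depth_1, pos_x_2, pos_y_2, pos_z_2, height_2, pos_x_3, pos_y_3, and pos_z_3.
pos_x_1 = 5; pos_z_1 = 3; width_1 = 6; depth_1 = 7; pos_x_2 = 4; pos_y_2 = 13; pos_z_2 = 12; height_2 = 8; pos_x_3 = 5; pos_y_3 = 11; pos_z_3 = 8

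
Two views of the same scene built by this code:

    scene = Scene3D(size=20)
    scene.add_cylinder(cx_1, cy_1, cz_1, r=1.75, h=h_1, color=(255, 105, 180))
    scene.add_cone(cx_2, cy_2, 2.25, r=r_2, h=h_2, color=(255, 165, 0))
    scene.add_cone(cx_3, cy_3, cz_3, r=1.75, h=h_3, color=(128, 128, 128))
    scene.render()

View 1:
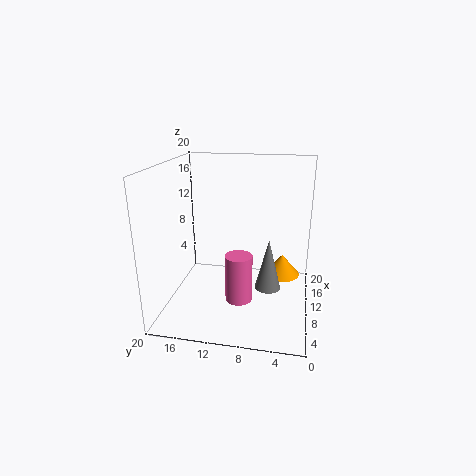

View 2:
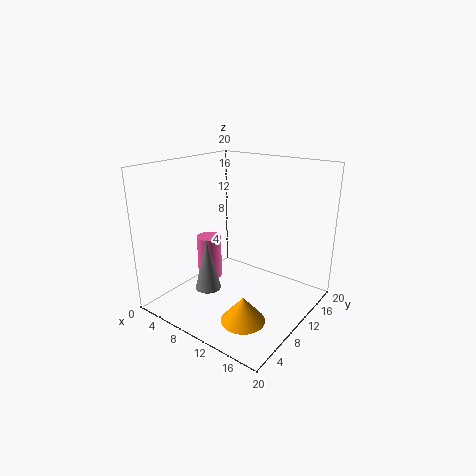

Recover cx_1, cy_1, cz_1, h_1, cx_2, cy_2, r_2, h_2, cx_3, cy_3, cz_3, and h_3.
cx_1 = 5.5, cy_1 = 9, cz_1 = 3.25, h_1 = 6.25, cx_2 = 15.25, cy_2 = 4, r_2 = 2.75, h_2 = 3.25, cx_3 = 8.25, cy_3 = 5.5, cz_3 = 3.75, h_3 = 7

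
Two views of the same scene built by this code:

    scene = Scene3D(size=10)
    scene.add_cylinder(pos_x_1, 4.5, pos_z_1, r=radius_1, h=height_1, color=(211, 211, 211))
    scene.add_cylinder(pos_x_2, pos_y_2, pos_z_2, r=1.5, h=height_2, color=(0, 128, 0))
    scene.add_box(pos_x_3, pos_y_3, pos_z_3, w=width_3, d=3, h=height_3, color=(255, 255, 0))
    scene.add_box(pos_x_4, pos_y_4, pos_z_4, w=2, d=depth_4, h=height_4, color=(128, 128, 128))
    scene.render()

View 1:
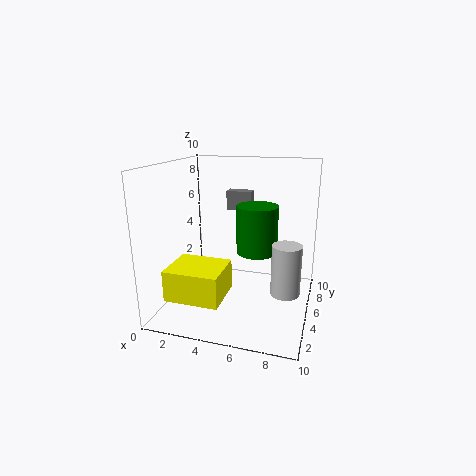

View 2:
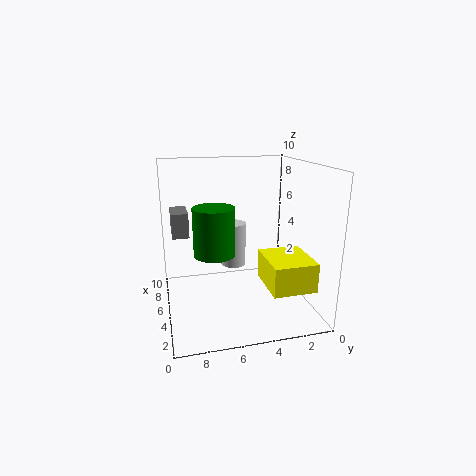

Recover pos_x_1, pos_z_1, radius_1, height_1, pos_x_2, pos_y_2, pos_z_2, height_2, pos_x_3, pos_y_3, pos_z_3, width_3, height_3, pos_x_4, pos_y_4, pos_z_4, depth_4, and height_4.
pos_x_1 = 8.5, pos_z_1 = 1.5, radius_1 = 1, height_1 = 3.5, pos_x_2 = 6, pos_y_2 = 6.5, pos_z_2 = 3.5, height_2 = 3.5, pos_x_3 = 1.5, pos_y_3 = 0.5, pos_z_3 = 2, width_3 = 3.5, height_3 = 2, pos_x_4 = 3, pos_y_4 = 8.5, pos_z_4 = 6, depth_4 = 1, height_4 = 1.5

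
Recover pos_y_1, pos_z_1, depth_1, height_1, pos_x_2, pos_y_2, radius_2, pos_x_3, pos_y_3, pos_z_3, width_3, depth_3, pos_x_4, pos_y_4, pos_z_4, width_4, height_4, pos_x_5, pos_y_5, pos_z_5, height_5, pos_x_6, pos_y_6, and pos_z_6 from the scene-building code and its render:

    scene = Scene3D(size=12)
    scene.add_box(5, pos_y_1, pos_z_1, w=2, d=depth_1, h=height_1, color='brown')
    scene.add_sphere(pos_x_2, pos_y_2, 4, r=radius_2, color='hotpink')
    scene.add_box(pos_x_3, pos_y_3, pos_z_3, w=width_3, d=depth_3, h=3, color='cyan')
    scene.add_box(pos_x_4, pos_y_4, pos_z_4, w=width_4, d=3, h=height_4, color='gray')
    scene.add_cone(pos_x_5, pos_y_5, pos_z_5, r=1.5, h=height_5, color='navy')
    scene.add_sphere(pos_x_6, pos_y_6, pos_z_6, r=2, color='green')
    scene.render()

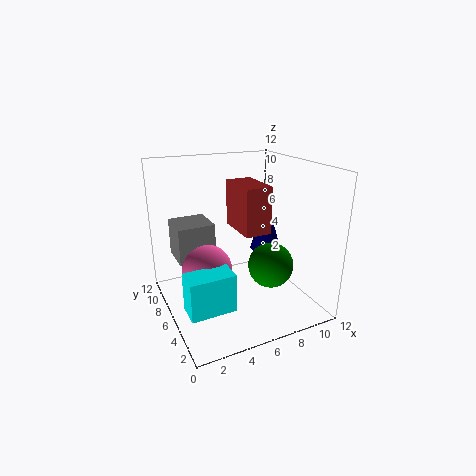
pos_y_1 = 2.5; pos_z_1 = 7.5; depth_1 = 3.5; height_1 = 3.5; pos_x_2 = 3; pos_y_2 = 5.5; radius_2 = 2; pos_x_3 = 0.5; pos_y_3 = 2; pos_z_3 = 2; width_3 = 3.5; depth_3 = 2; pos_x_4 = 1; pos_y_4 = 6; pos_z_4 = 4.5; width_4 = 3; height_4 = 3; pos_x_5 = 10.5; pos_y_5 = 9; pos_z_5 = 3; height_5 = 5; pos_x_6 = 9; pos_y_6 = 5.5; pos_z_6 = 3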